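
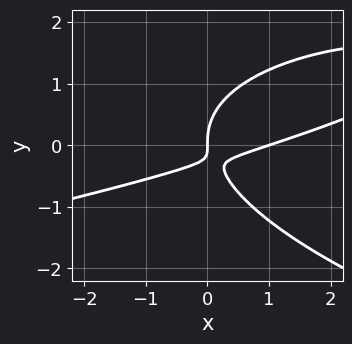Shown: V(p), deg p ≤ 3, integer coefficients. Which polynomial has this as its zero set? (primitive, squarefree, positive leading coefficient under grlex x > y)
2*y^3 + x^2 - 3*x*y - x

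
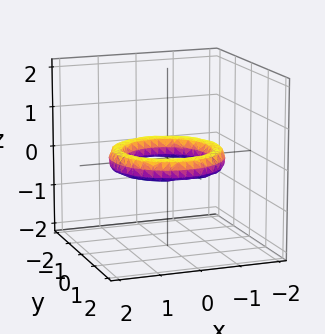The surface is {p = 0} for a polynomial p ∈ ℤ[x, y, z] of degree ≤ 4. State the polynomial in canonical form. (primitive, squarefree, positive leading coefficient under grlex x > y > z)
x^4 + 2*x^2*y^2 + y^4 - 3*x^2 - 3*y^2 + 3*z^2 + 2

(a) deg p = 4. A generic line meets the surface in up to 4 points.
(b) Symmetries: every cross-section ⟂ z is a circle, so x, y appear only via x² + y².
(c) Observable constraints: among the integer gridlines, it crosses the y-axis at y ∈ {-1, 1}; the x-axis gridline crossings are at x ∈ {-1, 1}.
(d) The integer polynomial consistent with all of this is the stated p.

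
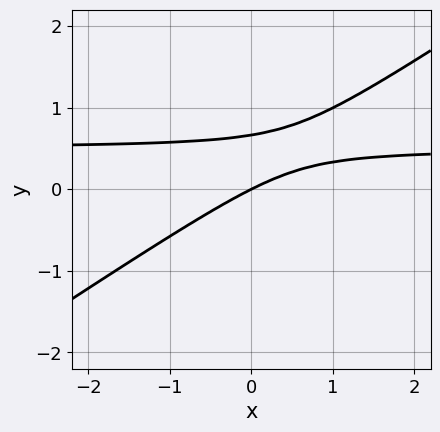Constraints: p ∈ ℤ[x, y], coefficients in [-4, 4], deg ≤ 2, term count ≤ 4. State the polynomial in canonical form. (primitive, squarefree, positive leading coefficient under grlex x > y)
2*x*y - 3*y^2 - x + 2*y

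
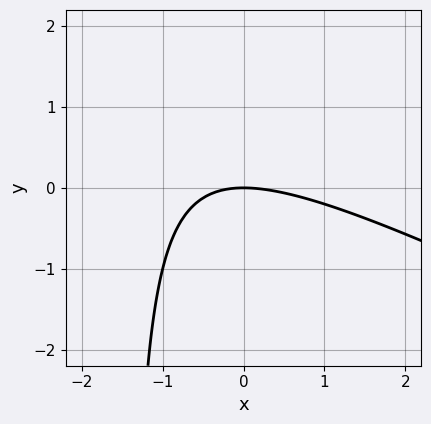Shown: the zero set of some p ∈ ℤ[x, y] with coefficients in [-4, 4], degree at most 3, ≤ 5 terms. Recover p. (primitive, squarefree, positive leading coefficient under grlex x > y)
(a) deg p = 2. No degree-1 curve has this shape.
(b) Observable constraints: it crosses the y-axis at the gridline y = 0; one x-axis crossing is at x = 0.
(c) Assembling these constraints gives the stated polynomial.

x^2 + 2*x*y + 3*y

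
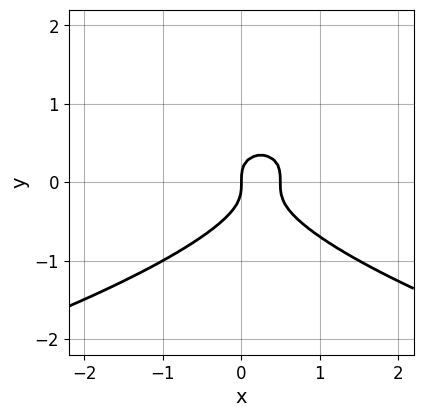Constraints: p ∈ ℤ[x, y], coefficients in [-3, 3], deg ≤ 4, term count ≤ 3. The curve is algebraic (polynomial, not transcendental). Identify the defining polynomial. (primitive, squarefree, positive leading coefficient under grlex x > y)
3*y^3 + 2*x^2 - x

First, deg p = 3. A generic line meets the curve in up to 3 points.
Next, from the axis intercepts and sections: it meets the x-axis at x = 0 (among the integer gridlines); one y-axis crossing is at y = 0.
Finally, fitting integer coefficients to these (and the overall shape) gives p.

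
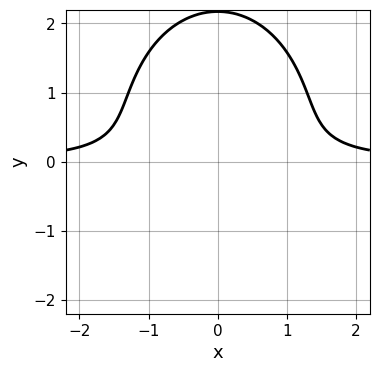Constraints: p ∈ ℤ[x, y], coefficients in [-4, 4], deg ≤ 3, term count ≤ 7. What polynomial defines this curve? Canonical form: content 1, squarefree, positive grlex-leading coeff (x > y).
The degree is 3 — the shape is more complex than any degree-2 curve.
Symmetries: it's symmetric under x → −x, forcing even powers of x.
From the visible intercepts: it misses every integer gridline on the x-axis; it misses every integer gridline on the y-axis.
Assembling these constraints gives the stated polynomial.

3*x^2*y + 2*y^3 - 3*y^2 - 2*y - 2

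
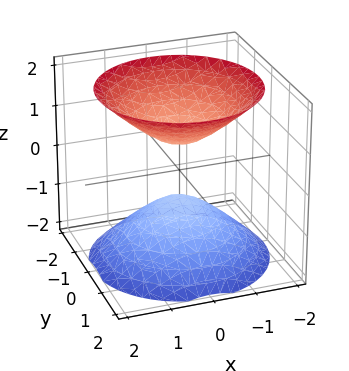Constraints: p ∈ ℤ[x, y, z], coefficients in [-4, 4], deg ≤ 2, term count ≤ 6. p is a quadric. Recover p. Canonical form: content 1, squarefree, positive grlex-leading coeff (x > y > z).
2*x^2 + 2*y^2 - 2*z^2 + 1

The picture has 2 separate pieces. They look like related sheets of one shape, so recover p as a whole.
Degree: two sheets facing apart; a quadric, so deg p = 2.
Symmetries: the surface is invariant under rotation about z: p = q(x² + y², z); it's symmetric under z → −z, forcing even powers of z.
Observable constraints: no x-intercept at any integer in the box; it misses every integer gridline on the y-axis.
These observations pin down the coefficients.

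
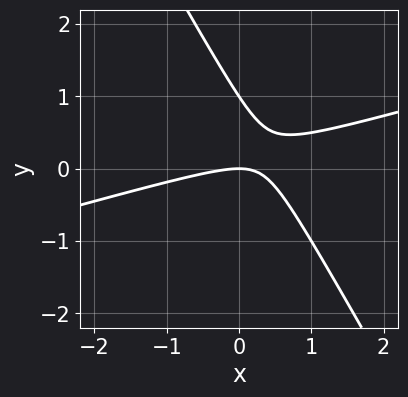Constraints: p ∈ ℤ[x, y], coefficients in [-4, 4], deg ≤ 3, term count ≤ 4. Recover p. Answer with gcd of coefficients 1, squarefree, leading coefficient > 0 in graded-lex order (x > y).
x^2 - 3*x*y - 2*y^2 + 2*y

(a) deg p = 2. A generic line meets the curve in up to 2 points.
(b) Against the integer gridlines: among the integer gridlines, it crosses the y-axis at y ∈ {0, 1}; one x-axis crossing is at x = 0.
(c) The integer polynomial consistent with all of this is the stated p.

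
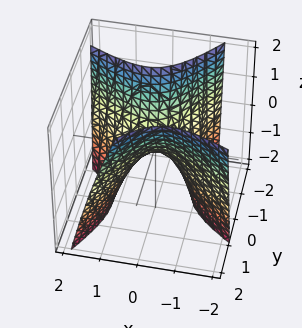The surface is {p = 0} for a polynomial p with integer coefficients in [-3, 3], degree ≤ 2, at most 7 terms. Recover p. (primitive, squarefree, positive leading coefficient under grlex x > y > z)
3*x^2 + 3*x*y - 3*y^2 + y*z + 2*z

(a) The degree is 2 — no degree-1 surface has this shape.
(b) Observable constraints: one z-axis crossing is at z = 0; it meets the x-axis at x = 0 (among the integer gridlines).
(c) Fitting integer coefficients to these (and the overall shape) gives p.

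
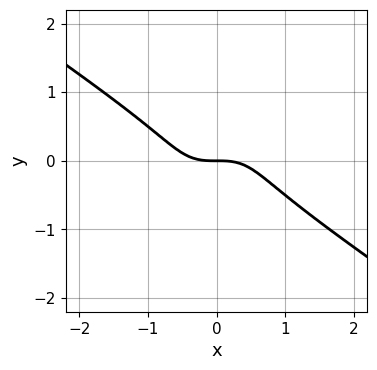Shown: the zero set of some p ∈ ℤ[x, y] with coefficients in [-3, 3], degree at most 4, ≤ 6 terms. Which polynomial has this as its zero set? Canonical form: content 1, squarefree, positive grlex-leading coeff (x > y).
Degree: the shape is more complex than any degree-2 curve, so deg p = 3.
From the axis intercepts and sections: it meets the x-axis at x = 0 (among the integer gridlines); it meets the y-axis at y = 0 (among the integer gridlines).
Putting this together gives p.

2*x^3 - 3*x*y^2 + 2*y^3 + 2*y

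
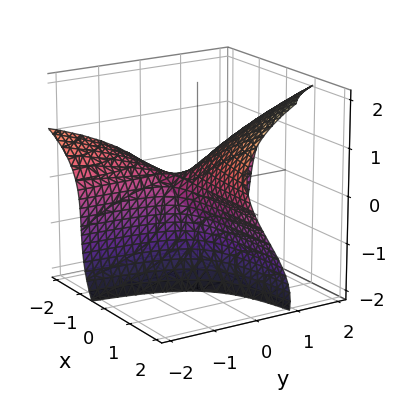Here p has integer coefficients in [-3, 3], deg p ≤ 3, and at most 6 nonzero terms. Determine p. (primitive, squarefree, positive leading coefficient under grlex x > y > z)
First, degree: the shape is more complex than any degree-2 surface, so deg p = 3.
Then, observable constraints: it meets the y-axis at y = 0 (among the integer gridlines); the z-axis gridline crossings are at z ∈ {-2, 0}; the visible x-axis segment lies entirely on the surface.
Finally, putting this together gives p.

z^3 - 3*x*y - 2*x*z + 2*z^2 - 3*y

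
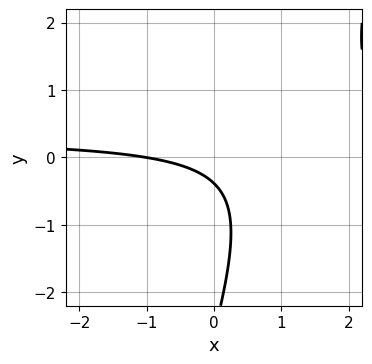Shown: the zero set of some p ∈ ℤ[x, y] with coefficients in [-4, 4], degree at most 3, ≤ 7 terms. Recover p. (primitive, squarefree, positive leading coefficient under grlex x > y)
3*x*y - y^2 - x - 3*y - 1

deg p = 2. The shape is more complex than any degree-1 curve.
Checking where it meets the axes: one x-axis crossing is at x = -1.
Assembling these constraints gives the stated polynomial.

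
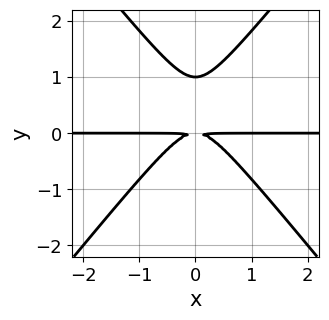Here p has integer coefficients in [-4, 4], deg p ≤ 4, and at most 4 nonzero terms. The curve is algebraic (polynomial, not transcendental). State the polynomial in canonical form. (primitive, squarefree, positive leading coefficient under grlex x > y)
3*x^2*y - 2*y^3 + 2*y^2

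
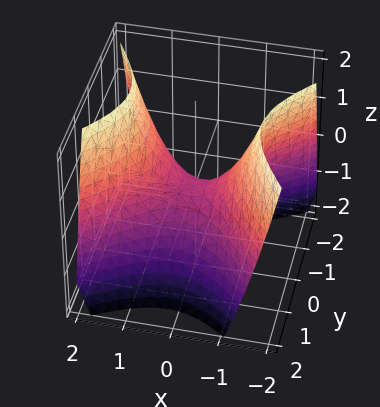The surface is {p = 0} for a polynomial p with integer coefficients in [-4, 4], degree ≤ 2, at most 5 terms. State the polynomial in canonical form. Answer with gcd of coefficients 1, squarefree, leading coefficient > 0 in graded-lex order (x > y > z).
3*x^2 - x*y - 3*y^2 - 3*z

First, the degree is 2 — a generic line meets the surface in up to 2 points.
Then, against the integer gridlines: one z-axis crossing is at z = 0; it crosses the y-axis at the gridline y = 0.
Finally, assembling these constraints gives the stated polynomial.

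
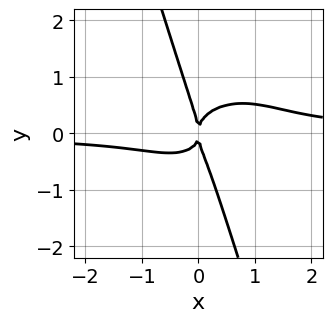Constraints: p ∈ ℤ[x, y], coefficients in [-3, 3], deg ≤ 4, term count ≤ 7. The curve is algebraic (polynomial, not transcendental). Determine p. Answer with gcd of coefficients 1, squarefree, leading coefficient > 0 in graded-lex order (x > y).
First, deg p = 4. No degree-3 curve has this shape.
Then, checking where it meets the axes: it crosses the y-axis at the gridline y = 0; it meets the x-axis at x = 0 (among the integer gridlines).
Finally, these observations pin down the coefficients.

2*x^3*y + 3*x*y^3 + y^4 - x^2*y - x^2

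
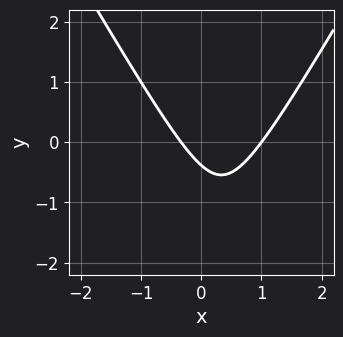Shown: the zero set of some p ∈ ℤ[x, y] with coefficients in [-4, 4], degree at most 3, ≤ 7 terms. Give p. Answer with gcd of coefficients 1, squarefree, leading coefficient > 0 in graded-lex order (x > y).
3*x^2 - y^2 - 2*x - 3*y - 1

First, degree: no degree-1 curve has this shape, so deg p = 2.
Next, observable constraints: it meets the x-axis at x = 1 (among the integer gridlines).
Finally, solving for integer coefficients yields p as stated.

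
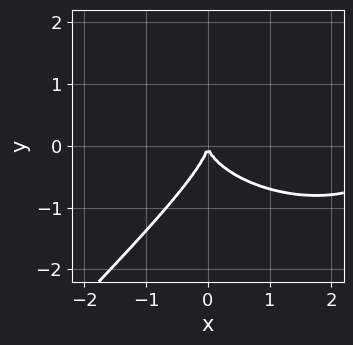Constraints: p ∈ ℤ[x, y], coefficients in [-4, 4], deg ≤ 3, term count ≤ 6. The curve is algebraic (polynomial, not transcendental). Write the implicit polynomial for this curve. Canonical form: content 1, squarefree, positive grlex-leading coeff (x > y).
The degree is 3 — no degree-2 curve has this shape.
Reading off the gridlines: it meets the x-axis at x = 0 (among the integer gridlines); it crosses the y-axis at the gridline y = 0.
Assembling these constraints gives the stated polynomial.

x^3 + 2*x*y^2 - 3*y^3 - 3*x^2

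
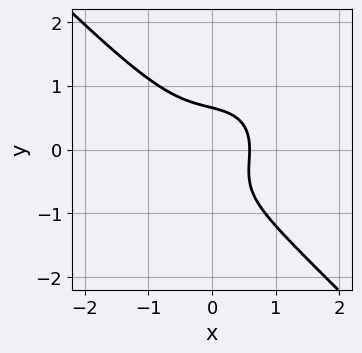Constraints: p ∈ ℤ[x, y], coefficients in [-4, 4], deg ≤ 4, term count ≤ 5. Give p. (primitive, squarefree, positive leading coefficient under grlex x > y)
2*x^3 + 2*y^3 + y^2 + x - 1

First, the degree is 3 — the shape is more complex than any degree-2 curve.
Finally, matching integer coefficients to the picture gives p.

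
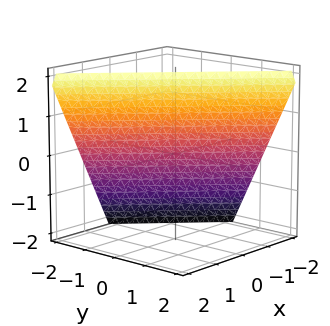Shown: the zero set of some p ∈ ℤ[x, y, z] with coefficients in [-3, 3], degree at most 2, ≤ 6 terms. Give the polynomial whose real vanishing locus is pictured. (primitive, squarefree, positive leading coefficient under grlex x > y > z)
2*x + 2*y - z + 2

(a) Degree: every cross-section is a straight line — this is a plane, so deg p = 1.
(b) From the visible intercepts: it meets the x-axis at x = -1 (among the integer gridlines); it meets the y-axis at y = -1 (among the integer gridlines); it crosses the z-axis at the gridline z = 2.
(c) Fitting integer coefficients to these (and the overall shape) gives p.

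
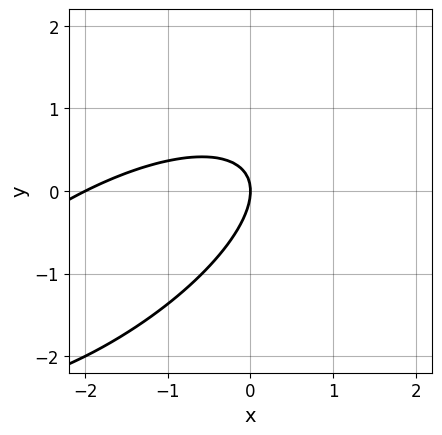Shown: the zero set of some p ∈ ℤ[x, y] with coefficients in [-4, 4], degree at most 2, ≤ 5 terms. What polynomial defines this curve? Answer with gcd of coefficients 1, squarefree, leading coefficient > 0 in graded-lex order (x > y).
Degree: the shape is more complex than any degree-1 curve, so deg p = 2.
Reading off the gridlines: it crosses the y-axis at the gridline y = 0; among the integer gridlines, it crosses the x-axis at x ∈ {-2, 0}.
The integer polynomial consistent with all of this is the stated p.

x^2 - 2*x*y + 2*y^2 + 2*x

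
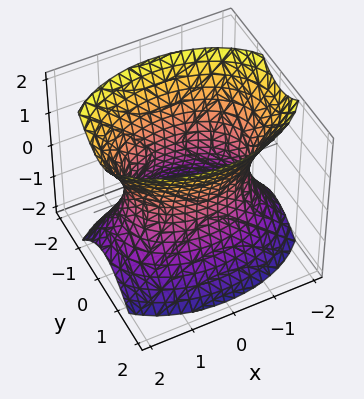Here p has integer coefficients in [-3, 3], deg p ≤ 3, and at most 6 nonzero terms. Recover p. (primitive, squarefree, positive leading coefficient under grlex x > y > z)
x^2 + 2*y^2 - z^2 - 2

(a) Degree: an hourglass — one-sheet hyperboloid; a quadric, so deg p = 2.
(b) Symmetries: it's symmetric under y → −y, forcing even powers of y; the x ↦ −x reflection is a symmetry, so x appears only in even powers; the z ↦ −z reflection is a symmetry, so z appears only in even powers.
(c) Against the integer gridlines: the y-axis gridline crossings are at y ∈ {-1, 1}; the surface avoids every integer z-axis point in the box.
(d) Assembling these constraints gives the stated polynomial.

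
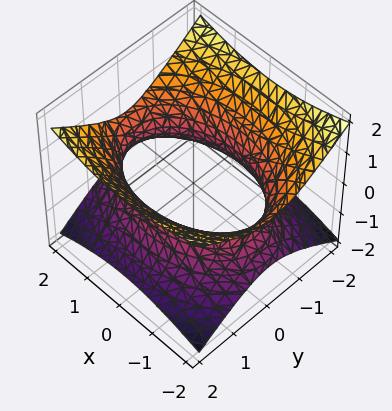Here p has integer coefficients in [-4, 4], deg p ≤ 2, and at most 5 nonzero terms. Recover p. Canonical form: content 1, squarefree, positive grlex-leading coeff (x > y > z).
deg p = 2. An hourglass — one-sheet hyperboloid; a quadric.
Symmetries: mirror symmetry x ↦ −x ⇒ only even powers of x; the y ↦ −y reflection is a symmetry, so y appears only in even powers; the z ↦ −z reflection is a symmetry, so z appears only in even powers.
Observable constraints: no z-intercept at any integer in the box.
Together with the visible shape, these determine p as stated.

x^2 + 2*y^2 - 3*z^2 - 3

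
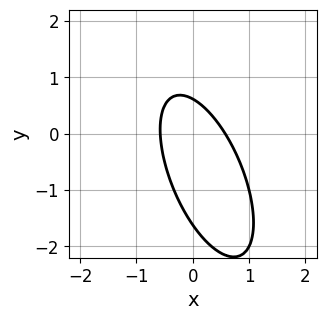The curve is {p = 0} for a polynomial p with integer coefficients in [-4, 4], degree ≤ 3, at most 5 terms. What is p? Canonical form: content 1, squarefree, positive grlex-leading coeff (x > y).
deg p = 2. The shape is more complex than any degree-1 curve.
The integer polynomial consistent with all of this is the stated p.

3*x^2 + 2*x*y + y^2 + y - 1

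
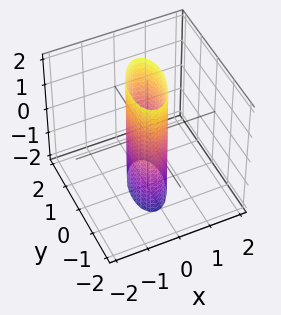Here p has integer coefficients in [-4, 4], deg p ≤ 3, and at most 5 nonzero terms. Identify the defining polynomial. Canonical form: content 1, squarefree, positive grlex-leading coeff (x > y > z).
First, degree: the shape is more complex than any degree-1 surface, so deg p = 2.
Next, from the visible intercepts: it misses every integer gridline on the z-axis; the y-axis gridline crossings are at y ∈ {-1, 1}.
Finally, putting this together gives p.

3*x^2 - x*y + y^2 - 1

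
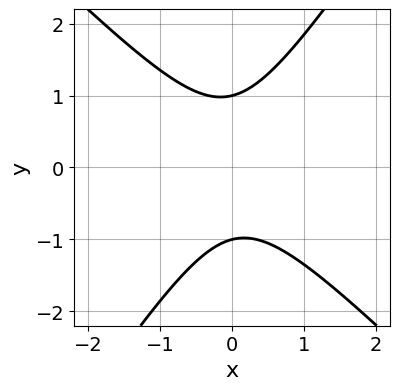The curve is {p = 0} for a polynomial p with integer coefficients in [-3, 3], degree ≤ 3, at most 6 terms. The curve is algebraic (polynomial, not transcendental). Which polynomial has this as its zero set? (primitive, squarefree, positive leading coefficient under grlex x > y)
3*x^2 + x*y - 2*y^2 + 2

deg p = 2. No degree-1 curve has this shape.
From the visible intercepts: the y-axis gridline crossings are at y ∈ {-1, 1}; no x-intercept at any integer in the box.
Solving for integer coefficients yields p as stated.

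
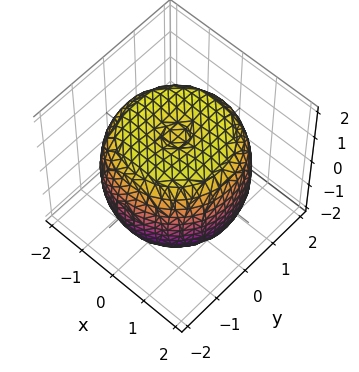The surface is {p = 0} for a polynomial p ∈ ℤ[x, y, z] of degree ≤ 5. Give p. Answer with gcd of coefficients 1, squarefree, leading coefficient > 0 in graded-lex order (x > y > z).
1. The degree is 4 — the shape is more complex than any degree-3 surface.
2. Symmetries: the surface is invariant under rotation about z: p = q(x² + y², z).
3. Observable constraints: a circular section at z = -1 has radius between 1 and 2.
4. Together with the visible shape, these determine p as stated.

x^4 + 2*x^2*y^2 + y^4 - 2*x^2 - 2*y^2 + 2*z^2 - 3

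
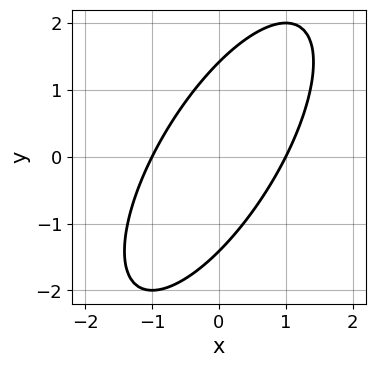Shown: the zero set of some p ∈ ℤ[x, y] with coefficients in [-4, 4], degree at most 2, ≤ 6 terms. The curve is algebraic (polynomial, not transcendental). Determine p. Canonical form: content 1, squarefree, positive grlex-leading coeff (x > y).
1. The degree is 2 — the shape is more complex than any degree-1 curve.
2. Observable constraints: among the integer gridlines, it crosses the x-axis at x ∈ {-1, 1}.
3. Together with the visible shape, these determine p as stated.

2*x^2 - 2*x*y + y^2 - 2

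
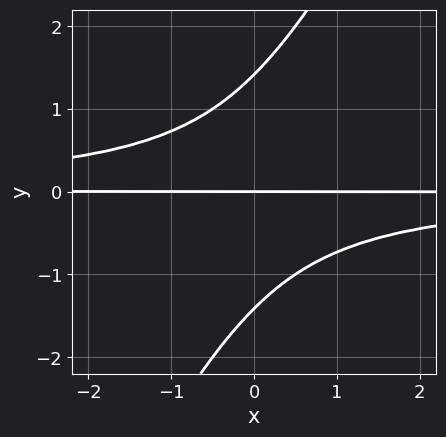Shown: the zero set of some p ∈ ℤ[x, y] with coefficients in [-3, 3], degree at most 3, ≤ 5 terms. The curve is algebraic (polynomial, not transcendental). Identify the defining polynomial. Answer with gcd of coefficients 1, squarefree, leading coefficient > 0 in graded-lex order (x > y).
2*x*y^2 - y^3 + 2*y

(a) deg p = 3.
(b) Reading off the gridlines: the visible x-axis segment lies entirely on the curve; it crosses the y-axis at the gridline y = 0.
(c) Together with the visible shape, these determine p as stated.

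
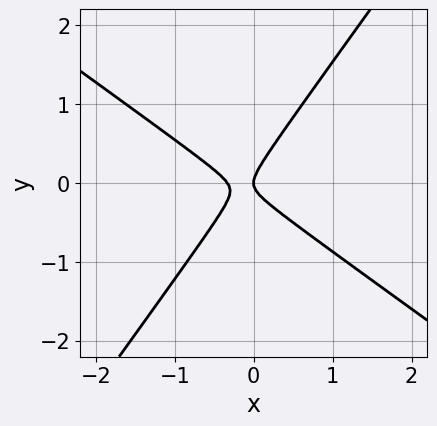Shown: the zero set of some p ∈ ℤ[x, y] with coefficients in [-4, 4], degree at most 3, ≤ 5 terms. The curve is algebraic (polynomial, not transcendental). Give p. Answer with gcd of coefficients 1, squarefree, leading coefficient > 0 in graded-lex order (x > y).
The degree is 2 — the shape is more complex than any degree-1 curve.
Observable constraints: it meets the y-axis at y = 0 (among the integer gridlines); one x-axis crossing is at x = 0.
These observations pin down the coefficients.

3*x^2 + 2*x*y - 3*y^2 + x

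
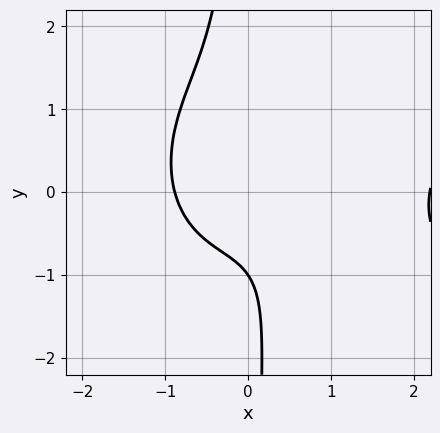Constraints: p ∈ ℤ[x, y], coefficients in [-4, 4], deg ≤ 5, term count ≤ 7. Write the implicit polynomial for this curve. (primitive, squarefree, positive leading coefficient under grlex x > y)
x^4 - 2*x^3 - 3*x*y^2 - 2*y - 2

The degree is 4 — no degree-3 curve has this shape.
Observable constraints: it crosses the y-axis at the gridline y = -1.
Fitting integer coefficients to these (and the overall shape) gives p.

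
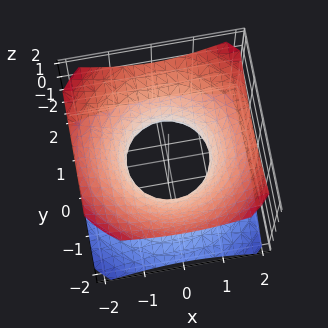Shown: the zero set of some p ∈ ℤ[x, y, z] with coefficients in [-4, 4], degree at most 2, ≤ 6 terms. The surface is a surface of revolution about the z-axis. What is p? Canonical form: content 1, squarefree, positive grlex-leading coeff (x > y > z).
First, deg p = 2. A generic line meets the surface in up to 2 points.
Then, symmetries: the surface is invariant under rotation about z: p = q(x² + y², z).
Then, from the axis intercepts and sections: a circular section at z = 0 has radius exactly 1; it misses every integer gridline on the z-axis; among the integer gridlines, it crosses the y-axis at y ∈ {-1, 1}.
Finally, assembling these constraints gives the stated polynomial. Check: (1, 0, 0) on the x-axis lies on the surface, and p(1, 0, 0) = 0. ✓

2*x^2 + 2*y^2 - 3*z^2 - 2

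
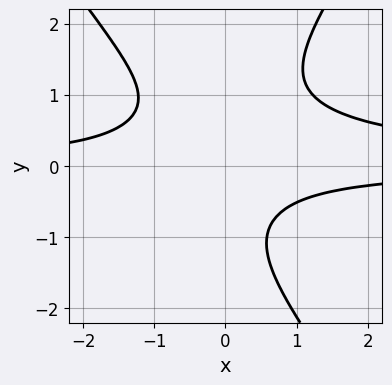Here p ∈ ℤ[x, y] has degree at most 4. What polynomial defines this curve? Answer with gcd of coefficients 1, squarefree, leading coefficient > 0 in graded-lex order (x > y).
1. Degree: a generic line meets the curve in up to 4 points, so deg p = 4.
2. Against the integer gridlines: the curve avoids every integer x-axis point in the box; no y-intercept at any integer in the box.
3. Together with the visible shape, these determine p as stated.

2*x^2*y^2 - y^4 + 2*x*y^2 - 2*x*y - 2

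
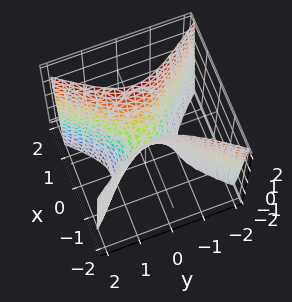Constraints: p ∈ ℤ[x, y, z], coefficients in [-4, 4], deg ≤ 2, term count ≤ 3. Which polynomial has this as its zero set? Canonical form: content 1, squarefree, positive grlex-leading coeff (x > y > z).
(a) Degree: a hyperbolic paraboloid; a quadric, so deg p = 2.
(b) Symmetries: the x ↦ −x reflection is a symmetry, so x appears only in even powers; the y ↦ −y reflection is a symmetry, so y appears only in even powers.
(c) Checking where it meets the axes: it crosses the y-axis at the gridline y = 0; one z-axis crossing is at z = 0; it meets the x-axis at x = 0 (among the integer gridlines).
(d) Solving for integer coefficients yields p as stated.

3*x^2 - 2*y^2 - z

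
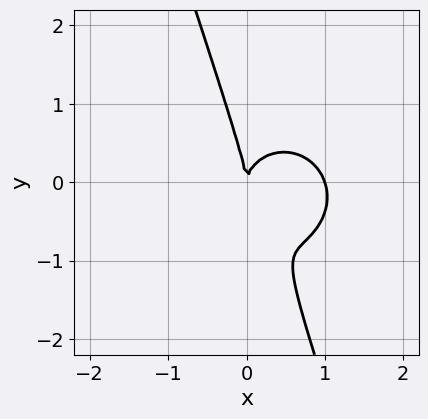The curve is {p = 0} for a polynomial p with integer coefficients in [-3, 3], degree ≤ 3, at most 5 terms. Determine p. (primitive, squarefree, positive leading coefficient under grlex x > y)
3*x^3 + x^2*y + 3*x*y^2 + y^3 - 3*x^2

First, degree: the shape is more complex than any degree-2 curve, so deg p = 3.
Then, from the axis intercepts and sections: among the integer gridlines, it crosses the x-axis at x ∈ {0, 1}; it crosses the y-axis at the gridline y = 0.
Finally, solving for integer coefficients yields p as stated.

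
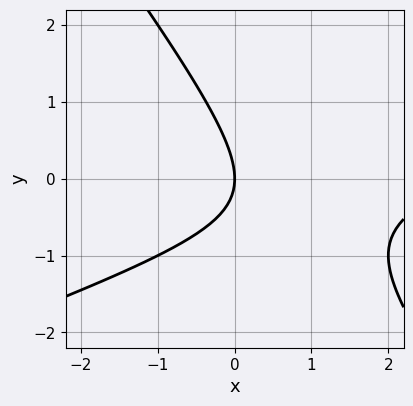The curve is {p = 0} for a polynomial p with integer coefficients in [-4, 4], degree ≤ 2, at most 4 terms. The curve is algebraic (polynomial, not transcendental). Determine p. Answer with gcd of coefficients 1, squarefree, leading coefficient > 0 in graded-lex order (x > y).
deg p = 2. No degree-1 curve has this shape.
Observable constraints: one x-axis crossing is at x = 0; it meets the y-axis at y = 0 (among the integer gridlines).
Together with the visible shape, these determine p as stated.

x^2 - 2*x*y - 2*y^2 - 3*x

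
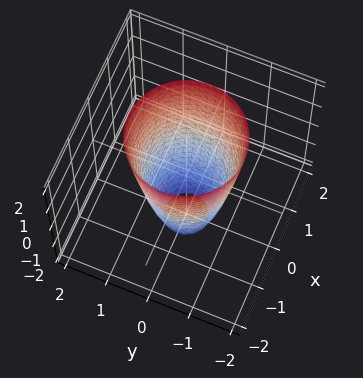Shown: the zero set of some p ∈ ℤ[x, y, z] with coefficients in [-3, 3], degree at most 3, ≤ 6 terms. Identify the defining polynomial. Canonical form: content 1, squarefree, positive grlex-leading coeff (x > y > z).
(a) Degree: no degree-1 surface has this shape, so deg p = 2.
(b) Symmetry: every cross-section ⟂ z is a circle, so x, y appear only via x² + y².
(c) Against the integer gridlines: the y-axis gridline crossings are at y ∈ {-1, 1}; it misses every integer gridline on the z-axis; a circular section at z = 1 has radius between 1 and 2; among the integer gridlines, it crosses the x-axis at x ∈ {-1, 1}.
(d) Putting this together gives p.

3*x^2 + 3*y^2 - z - 3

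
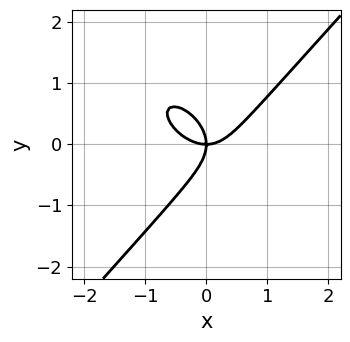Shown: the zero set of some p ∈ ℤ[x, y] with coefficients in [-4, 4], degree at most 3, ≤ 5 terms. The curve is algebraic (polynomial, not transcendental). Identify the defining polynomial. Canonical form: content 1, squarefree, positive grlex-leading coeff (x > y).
3*x^3 + x^2*y - 3*y^3 - 3*x*y

First, the degree is 3 — no degree-2 curve has this shape.
Then, observable constraints: it meets the x-axis at x = 0 (among the integer gridlines); it crosses the y-axis at the gridline y = 0.
Finally, fitting integer coefficients to these (and the overall shape) gives p.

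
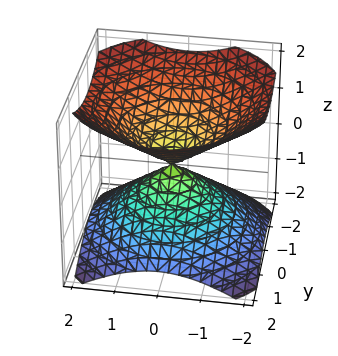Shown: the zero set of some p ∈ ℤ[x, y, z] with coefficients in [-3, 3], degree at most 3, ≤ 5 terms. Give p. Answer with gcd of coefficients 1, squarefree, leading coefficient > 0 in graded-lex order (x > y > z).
2*x^2 + 2*y^2 - 3*z^2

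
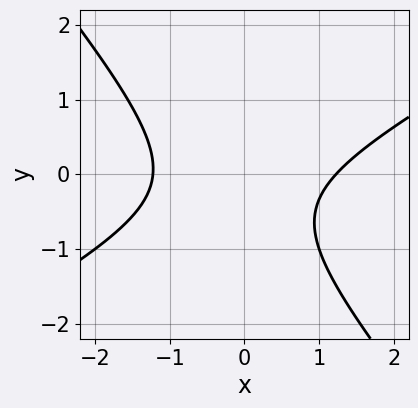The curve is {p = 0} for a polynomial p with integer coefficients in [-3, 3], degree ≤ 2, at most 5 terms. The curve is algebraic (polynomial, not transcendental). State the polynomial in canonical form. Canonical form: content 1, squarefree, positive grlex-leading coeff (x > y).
2*x^2 - 2*x*y - 3*y^2 - 2*y - 3

1. The degree is 2 — the shape is more complex than any degree-1 curve.
2. From the visible intercepts: no y-intercept at any integer in the box.
3. Putting this together gives p.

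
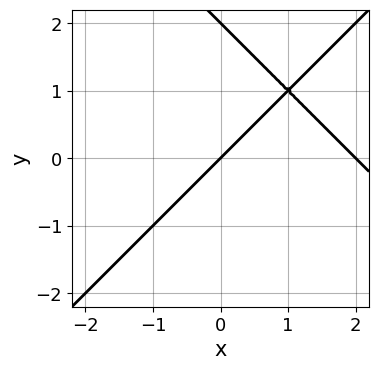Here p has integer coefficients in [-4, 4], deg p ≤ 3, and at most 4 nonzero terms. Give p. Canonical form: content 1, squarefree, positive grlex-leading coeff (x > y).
Degree: no degree-1 curve has this shape, so deg p = 2.
Observable constraints: the y-axis gridline crossings are at y ∈ {0, 2}; among the integer gridlines, it crosses the x-axis at x ∈ {0, 2}.
Putting this together gives p.

x^2 - y^2 - 2*x + 2*y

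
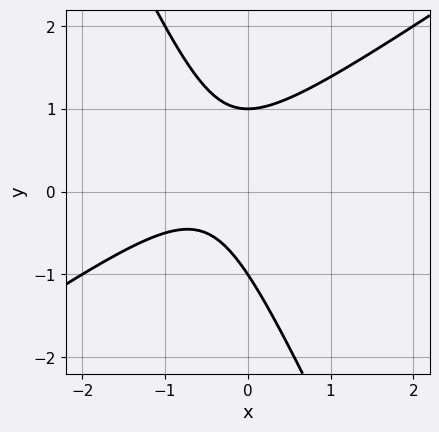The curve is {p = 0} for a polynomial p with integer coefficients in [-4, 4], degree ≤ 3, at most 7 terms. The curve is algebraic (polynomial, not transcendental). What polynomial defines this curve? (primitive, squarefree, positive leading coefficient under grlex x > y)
(a) Degree: no degree-1 curve has this shape, so deg p = 2.
(b) Observable constraints: among the integer gridlines, it crosses the y-axis at y ∈ {-1, 1}; it misses every integer gridline on the x-axis.
(c) Matching integer coefficients to the picture gives p.

3*x^2 - 3*x*y - 2*y^2 + 3*x + 2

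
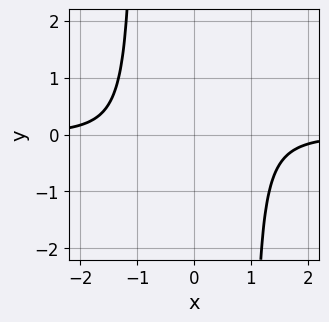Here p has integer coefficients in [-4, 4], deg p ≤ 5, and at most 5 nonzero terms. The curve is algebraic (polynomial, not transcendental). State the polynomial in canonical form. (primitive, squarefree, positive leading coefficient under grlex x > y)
(a) Degree: the shape is more complex than any degree-3 curve, so deg p = 4.
(b) Against the integer gridlines: it misses every integer gridline on the y-axis; no x-intercept at any integer in the box.
(c) These observations pin down the coefficients.

x^3*y - x*y + 1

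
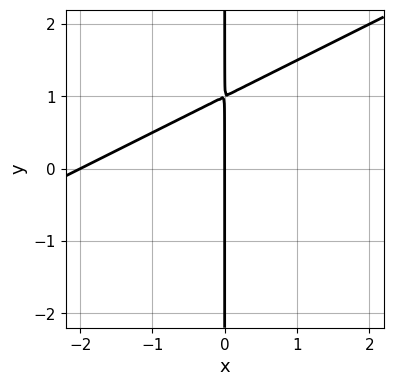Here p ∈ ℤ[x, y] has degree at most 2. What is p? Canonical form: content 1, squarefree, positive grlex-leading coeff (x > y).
x^2 - 2*x*y + 2*x

(a) The degree is 2 — a generic line meets the curve in up to 2 points.
(b) Reading off the gridlines: the x-axis gridline crossings are at x ∈ {-2, 0}; every point of the y-axis in the box is on the curve.
(c) These observations pin down the coefficients.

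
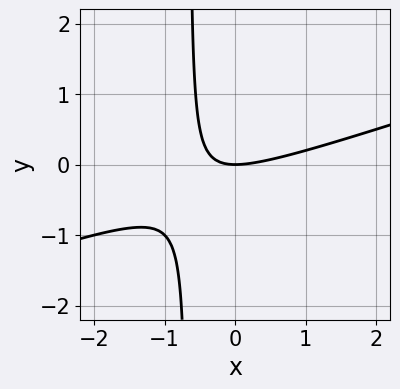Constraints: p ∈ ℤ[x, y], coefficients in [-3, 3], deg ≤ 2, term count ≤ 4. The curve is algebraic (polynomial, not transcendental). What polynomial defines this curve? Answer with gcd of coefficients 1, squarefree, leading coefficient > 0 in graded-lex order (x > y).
x^2 - 3*x*y - 2*y

First, the degree is 2 — the shape is more complex than any degree-1 curve.
Next, checking where it meets the axes: one y-axis crossing is at y = 0; it meets the x-axis at x = 0 (among the integer gridlines).
Finally, these observations pin down the coefficients.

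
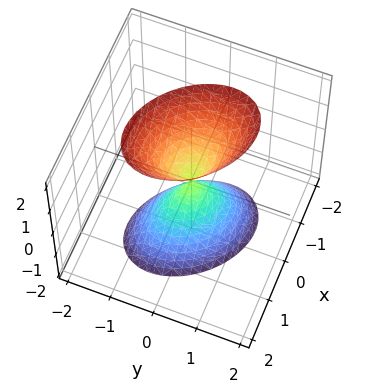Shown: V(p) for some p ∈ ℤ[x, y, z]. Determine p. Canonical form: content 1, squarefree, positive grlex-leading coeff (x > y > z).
3*x^2 + 2*x*y + 3*y^2 - z^2

(a) The picture has 2 separate pieces.
(b) deg p = 2.
(c) Checking where it meets the axes: one x-axis crossing is at x = 0; it crosses the z-axis at the gridline z = 0; it meets the y-axis at y = 0 (among the integer gridlines).
(d) The integer polynomial consistent with all of this is the stated p.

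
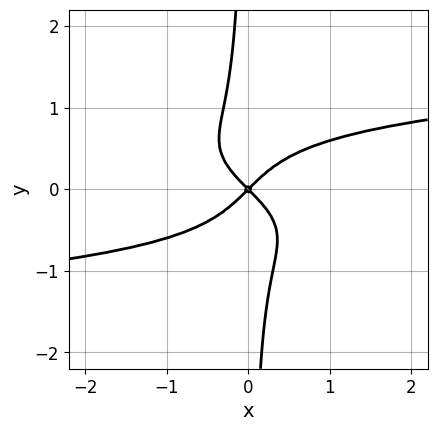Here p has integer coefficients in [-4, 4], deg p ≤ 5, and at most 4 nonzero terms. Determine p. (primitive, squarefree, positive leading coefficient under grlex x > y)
(a) deg p = 4.
(b) From the visible intercepts: one y-axis crossing is at y = 0; it crosses the x-axis at the gridline x = 0.
(c) Fitting integer coefficients to these (and the overall shape) gives p.

3*x*y^3 - x^2 + y^2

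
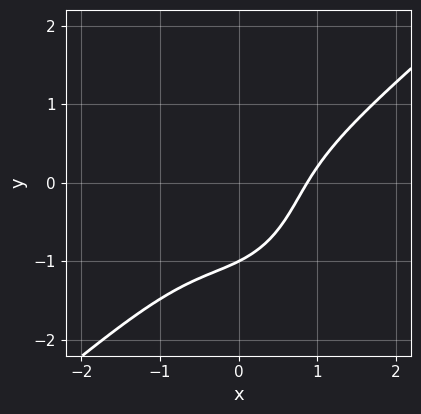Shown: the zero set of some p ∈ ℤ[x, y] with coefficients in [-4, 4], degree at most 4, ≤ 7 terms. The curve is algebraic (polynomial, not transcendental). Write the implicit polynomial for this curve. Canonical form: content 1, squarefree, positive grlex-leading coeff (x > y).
3*x^3 - 2*x^2*y - 2*y^3 - 3*x*y - 2

(a) Degree: no degree-2 curve has this shape, so deg p = 3.
(b) Against the integer gridlines: one y-axis crossing is at y = -1.
(c) Putting this together gives p.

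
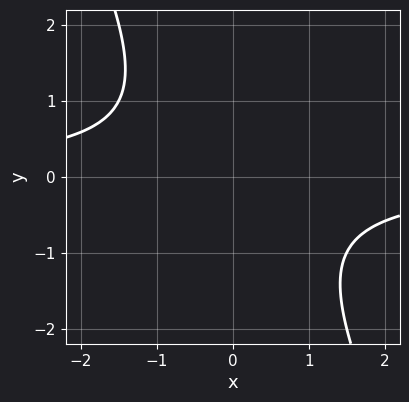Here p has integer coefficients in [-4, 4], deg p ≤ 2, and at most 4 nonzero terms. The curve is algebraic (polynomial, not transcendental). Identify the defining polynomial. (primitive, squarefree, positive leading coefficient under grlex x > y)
2*x*y + y^2 + 2

(a) deg p = 2. The shape is more complex than any degree-1 curve.
(b) Checking where it meets the axes: it misses every integer gridline on the y-axis; it misses every integer gridline on the x-axis.
(c) Assembling these constraints gives the stated polynomial.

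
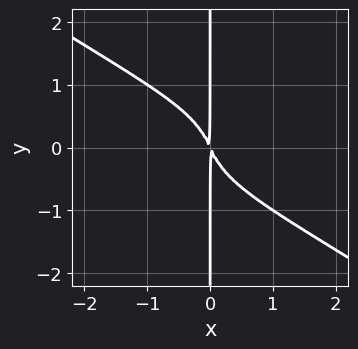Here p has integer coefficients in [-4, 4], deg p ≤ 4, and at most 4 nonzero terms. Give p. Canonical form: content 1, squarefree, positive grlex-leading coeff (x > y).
First, degree: the shape is more complex than any degree-3 curve, so deg p = 4.
Next, reading off the gridlines: the visible y-axis segment lies entirely on the curve.
Finally, the integer polynomial consistent with all of this is the stated p.

2*x^2*y^2 + 3*x*y^3 + 2*x^2 + x*y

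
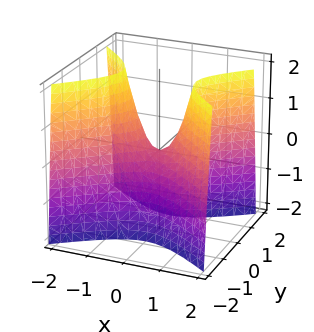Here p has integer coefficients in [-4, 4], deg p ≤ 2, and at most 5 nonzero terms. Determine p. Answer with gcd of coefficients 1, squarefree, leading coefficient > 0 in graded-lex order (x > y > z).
First, degree: a saddle surface; a quadric, so deg p = 2.
Next, symmetries: it's symmetric under x → −x, forcing even powers of x; it's symmetric under y → −y, forcing even powers of y.
Then, checking where it meets the axes: it crosses the z-axis at the gridline z = 0; it meets the y-axis at y = 0 (among the integer gridlines).
Finally, fitting integer coefficients to these (and the overall shape) gives p.

2*x^2 - 3*y^2 - z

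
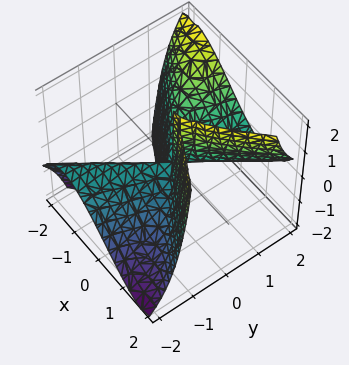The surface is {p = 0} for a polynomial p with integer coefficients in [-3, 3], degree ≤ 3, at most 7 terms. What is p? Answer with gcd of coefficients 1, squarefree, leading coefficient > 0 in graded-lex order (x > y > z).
2*x^3 + x^2*y - 3*x*y^2 + y^3 - 3*y^2*z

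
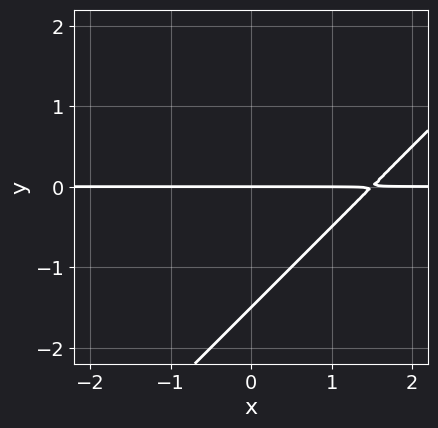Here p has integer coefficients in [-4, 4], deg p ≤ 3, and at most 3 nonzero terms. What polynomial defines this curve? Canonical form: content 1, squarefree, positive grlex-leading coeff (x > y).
2*x*y - 2*y^2 - 3*y

Degree: no degree-1 curve has this shape, so deg p = 2.
Against the integer gridlines: the visible x-axis segment lies entirely on the curve; one y-axis crossing is at y = 0.
These observations pin down the coefficients.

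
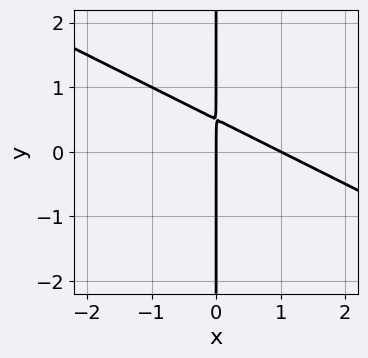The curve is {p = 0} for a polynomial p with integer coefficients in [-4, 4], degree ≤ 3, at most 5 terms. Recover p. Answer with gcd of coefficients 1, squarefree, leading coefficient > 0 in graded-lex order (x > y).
The degree is 2 — the shape is more complex than any degree-1 curve.
Observable constraints: among the integer gridlines, it crosses the x-axis at x ∈ {0, 1}; the visible y-axis segment lies entirely on the curve.
These observations pin down the coefficients.

x^2 + 2*x*y - x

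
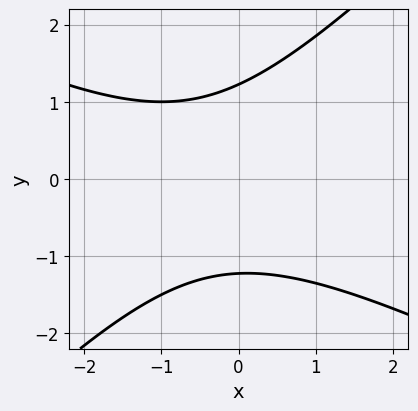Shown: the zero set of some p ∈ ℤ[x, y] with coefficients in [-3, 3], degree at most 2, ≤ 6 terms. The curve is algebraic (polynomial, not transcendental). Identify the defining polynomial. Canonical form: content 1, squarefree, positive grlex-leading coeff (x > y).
x^2 + x*y - 2*y^2 + x + 3

1. The degree is 2 — a generic line meets the curve in up to 2 points.
2. Checking where it meets the axes: it misses every integer gridline on the x-axis.
3. Matching integer coefficients to the picture gives p.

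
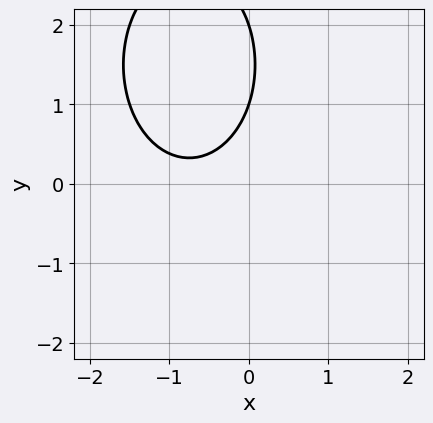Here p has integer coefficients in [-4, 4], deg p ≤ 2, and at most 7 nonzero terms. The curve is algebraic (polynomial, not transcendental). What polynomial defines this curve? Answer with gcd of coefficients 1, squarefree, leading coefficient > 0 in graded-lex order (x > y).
2*x^2 + y^2 + 3*x - 3*y + 2

(a) deg p = 2. No degree-1 curve has this shape.
(b) From the visible intercepts: it misses every integer gridline on the x-axis; among the integer gridlines, it crosses the y-axis at y ∈ {1, 2}.
(c) Fitting integer coefficients to these (and the overall shape) gives p.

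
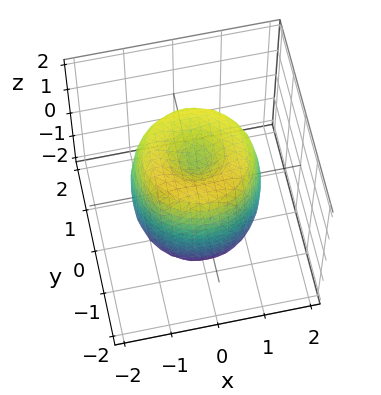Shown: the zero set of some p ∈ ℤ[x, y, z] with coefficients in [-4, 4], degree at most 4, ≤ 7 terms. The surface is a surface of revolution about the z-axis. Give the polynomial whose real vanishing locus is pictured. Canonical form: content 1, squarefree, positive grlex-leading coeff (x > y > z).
2*x^4 + 4*x^2*y^2 + 2*y^4 - 3*x^2 - 3*y^2 + z^2 - 1

deg p = 4.
Symmetries: rotational symmetry about the z-axis ⇒ p depends on x, y only through x² + y².
Against the integer gridlines: the z-axis gridline crossings are at z ∈ {-1, 1}; a circular section at z = 1 has radius between 1 and 2.
Together with the visible shape, these determine p as stated.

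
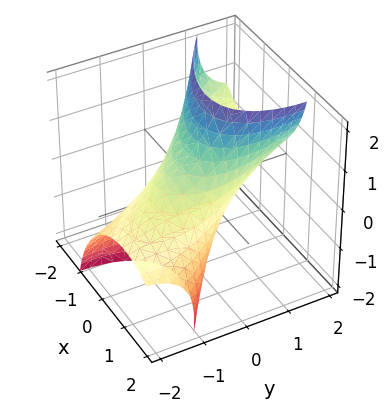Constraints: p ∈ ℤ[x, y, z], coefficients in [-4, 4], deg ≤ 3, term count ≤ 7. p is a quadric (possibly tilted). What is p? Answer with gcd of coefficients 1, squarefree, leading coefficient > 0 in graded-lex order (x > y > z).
2*x^2 + 2*x*y + y^2 - 3*y*z + z^2 - 2

(a) The degree is 2 — a generic line meets the surface in up to 2 points.
(b) Observable constraints: among the integer gridlines, it crosses the x-axis at x ∈ {-1, 1}.
(c) Matching integer coefficients to the picture gives p.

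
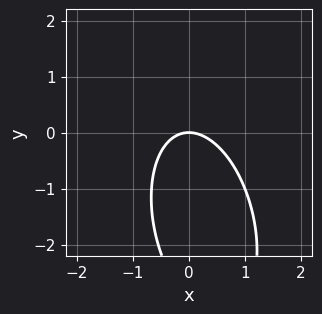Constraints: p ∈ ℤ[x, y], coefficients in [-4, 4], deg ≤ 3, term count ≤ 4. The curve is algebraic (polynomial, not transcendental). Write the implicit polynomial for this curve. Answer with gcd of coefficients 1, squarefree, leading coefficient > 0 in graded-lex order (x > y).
3*x^2 + x*y + y^2 + 3*y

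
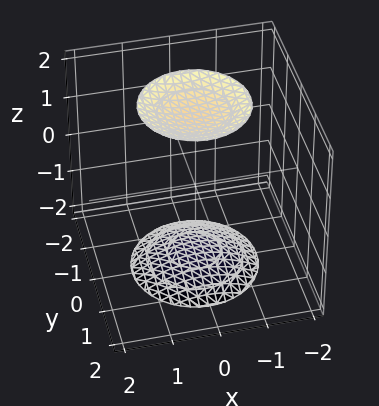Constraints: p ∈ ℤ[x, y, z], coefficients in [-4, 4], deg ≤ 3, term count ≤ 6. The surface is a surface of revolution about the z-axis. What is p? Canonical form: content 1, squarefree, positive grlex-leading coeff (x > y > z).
x^2 + y^2 - z^2 + 3

First, I count 2 distinct pieces.
Then, the degree is 2 — no degree-1 surface has this shape.
Then, symmetries: the z-axis is an axis of rotation, so x and y enter only as x² + y².
Then, reading off the gridlines: a circular section at z = 2 has radius exactly 1; it misses every integer gridline on the y-axis; no x-intercept at any integer in the box.
Finally, fitting integer coefficients to these (and the overall shape) gives p.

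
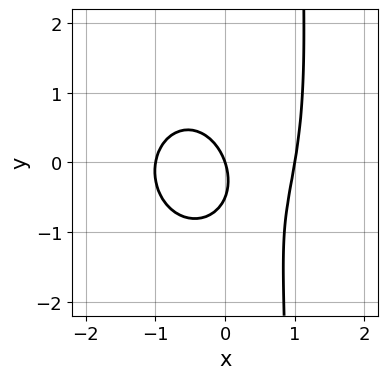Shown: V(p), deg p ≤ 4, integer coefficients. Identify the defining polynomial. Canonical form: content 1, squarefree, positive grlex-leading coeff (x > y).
Degree: no degree-2 curve has this shape, so deg p = 3.
Checking where it meets the axes: one y-axis crossing is at y = 0; the x-axis gridline crossings are at x ∈ {-1, 0, 1}.
Together with the visible shape, these determine p as stated.

3*x^3 + 2*x*y^2 - 2*y^2 - 3*x - y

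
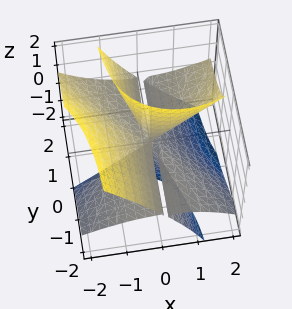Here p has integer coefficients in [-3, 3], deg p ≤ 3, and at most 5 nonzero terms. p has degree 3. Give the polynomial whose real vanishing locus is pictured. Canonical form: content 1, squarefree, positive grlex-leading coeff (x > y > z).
x^3 - 3*x*y*z - x*z^2 - 2*y*z^2

deg p = 3. A generic line meets the surface in up to 3 points.
Reading off the gridlines: every point of the z-axis in the box is on the surface; the visible y-axis segment lies entirely on the surface; it meets the x-axis at x = 0 (among the integer gridlines).
These observations pin down the coefficients.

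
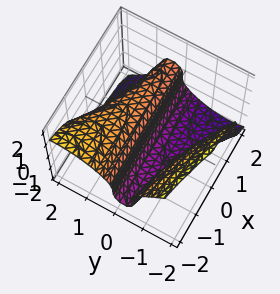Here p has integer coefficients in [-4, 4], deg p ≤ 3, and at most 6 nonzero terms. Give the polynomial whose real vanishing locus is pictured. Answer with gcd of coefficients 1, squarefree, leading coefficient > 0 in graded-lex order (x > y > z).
x*y^2 + y^3 + z^3 - 2*y

Degree: the shape is more complex than any degree-2 surface, so deg p = 3.
Reading off the gridlines: the visible x-axis segment lies entirely on the surface; one z-axis crossing is at z = 0; it meets the y-axis at y = 0 (among the integer gridlines).
Fitting integer coefficients to these (and the overall shape) gives p.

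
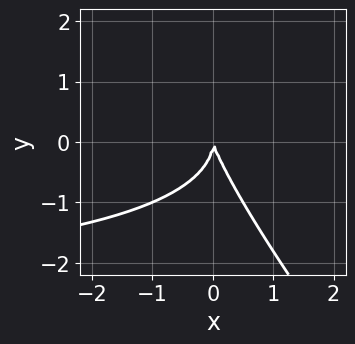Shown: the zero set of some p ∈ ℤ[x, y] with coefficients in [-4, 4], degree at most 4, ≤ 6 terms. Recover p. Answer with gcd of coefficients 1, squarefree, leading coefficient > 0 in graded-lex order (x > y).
x^2*y + 2*x*y^2 + y^3 + 3*x^2 + x*y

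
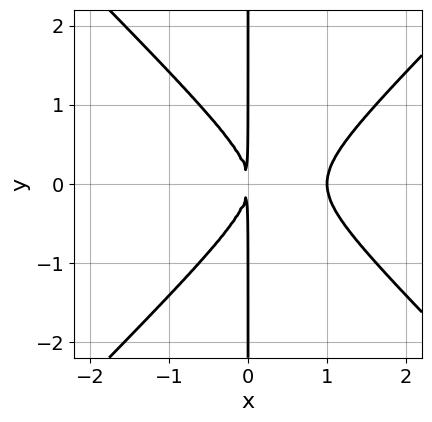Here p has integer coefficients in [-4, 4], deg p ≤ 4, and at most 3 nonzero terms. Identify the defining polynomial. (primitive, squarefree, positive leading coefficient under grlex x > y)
Degree: a generic line meets the curve in up to 3 points, so deg p = 3.
Symmetries: mirror symmetry y ↦ −y ⇒ only even powers of y.
Checking where it meets the axes: it crosses the x-axis at the gridline x = 1; every point of the y-axis in the box is on the curve.
Together with the visible shape, these determine p as stated.

x^3 - x*y^2 - x^2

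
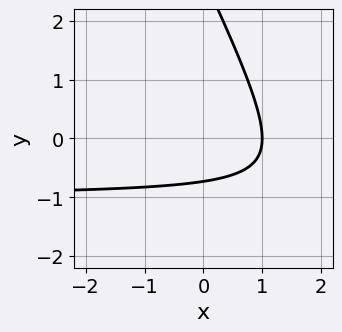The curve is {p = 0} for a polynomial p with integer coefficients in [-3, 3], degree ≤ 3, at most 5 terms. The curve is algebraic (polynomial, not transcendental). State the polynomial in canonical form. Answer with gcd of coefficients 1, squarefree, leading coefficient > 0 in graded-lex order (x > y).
2*x*y + y^2 + 2*x - 2*y - 2

First, deg p = 2. The shape is more complex than any degree-1 curve.
Next, from the visible intercepts: it meets the x-axis at x = 1 (among the integer gridlines).
Finally, the integer polynomial consistent with all of this is the stated p.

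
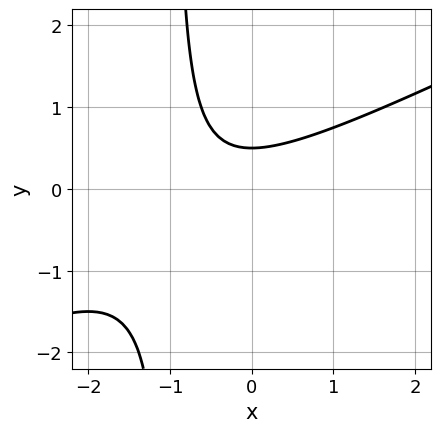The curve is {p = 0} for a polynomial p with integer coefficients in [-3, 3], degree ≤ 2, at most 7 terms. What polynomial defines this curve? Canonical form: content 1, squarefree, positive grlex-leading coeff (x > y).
(a) Degree: a generic line meets the curve in up to 2 points, so deg p = 2.
(b) From the visible intercepts: no x-intercept at any integer in the box.
(c) Putting this together gives p.

x^2 - 2*x*y + x - 2*y + 1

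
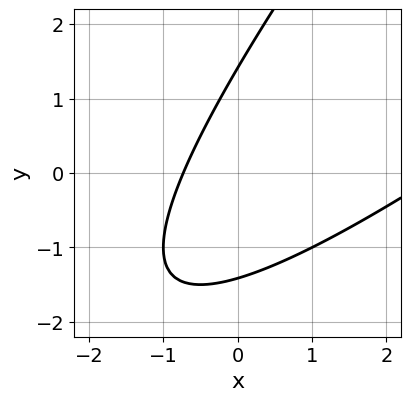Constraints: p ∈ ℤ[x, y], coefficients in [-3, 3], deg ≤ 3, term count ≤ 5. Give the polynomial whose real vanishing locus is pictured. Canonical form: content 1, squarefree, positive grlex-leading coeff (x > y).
x^2 - 2*x*y + y^2 - 2*x - 2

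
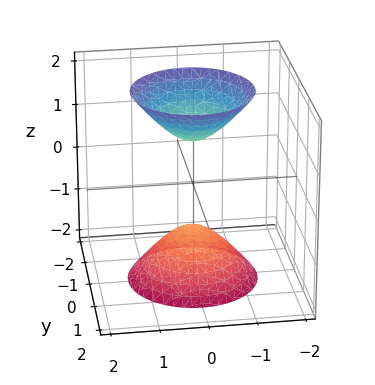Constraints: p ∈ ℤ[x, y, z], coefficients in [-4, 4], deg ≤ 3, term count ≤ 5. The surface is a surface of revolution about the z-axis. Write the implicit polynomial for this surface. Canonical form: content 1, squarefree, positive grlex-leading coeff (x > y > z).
First, the picture has 2 separate pieces. Treating them together as one polynomial.
Next, deg p = 2. The shape is more complex than any degree-1 surface.
Next, symmetries: rotational symmetry about the z-axis ⇒ p depends on x, y only through x² + y².
Next, checking where it meets the axes: it misses every integer gridline on the y-axis; among the integer gridlines, it crosses the z-axis at z ∈ {-1, 1}.
Finally, putting this together gives p.

2*x^2 + 2*y^2 - z^2 + 1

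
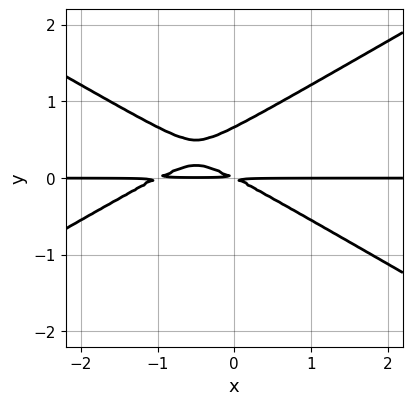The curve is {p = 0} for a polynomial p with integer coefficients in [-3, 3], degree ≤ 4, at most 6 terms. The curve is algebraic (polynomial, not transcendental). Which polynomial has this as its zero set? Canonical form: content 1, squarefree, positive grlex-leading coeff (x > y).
x^2*y - 3*y^3 + x*y + 2*y^2

(a) deg p = 3.
(b) From the axis intercepts and sections: the visible x-axis segment lies entirely on the curve.
(c) Fitting integer coefficients to these (and the overall shape) gives p.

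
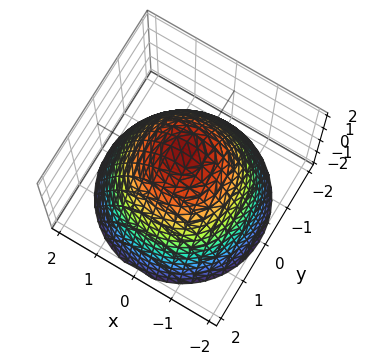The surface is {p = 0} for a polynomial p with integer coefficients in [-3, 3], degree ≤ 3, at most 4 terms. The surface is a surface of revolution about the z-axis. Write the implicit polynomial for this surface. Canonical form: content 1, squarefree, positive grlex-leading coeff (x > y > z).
First, deg p = 2. A generic line meets the surface in up to 2 points.
Then, symmetries: the z-axis is an axis of rotation, so x and y enter only as x² + y².
Then, reading off the gridlines: a circular section at z = 1 has radius exactly 1; it meets the z-axis at z = 2 (among the integer gridlines).
Finally, these observations pin down the coefficients.

x^2 + y^2 + z - 2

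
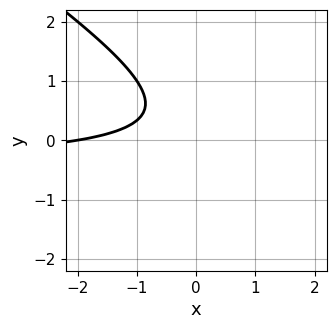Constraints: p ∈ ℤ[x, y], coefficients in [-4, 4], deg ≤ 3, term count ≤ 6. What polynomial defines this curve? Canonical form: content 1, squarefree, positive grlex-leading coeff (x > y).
2*x*y + 3*y^2 + x - 2*y + 2

1. deg p = 2.
2. Checking where it meets the axes: the curve avoids every integer y-axis point in the box; it meets the x-axis at x = -2 (among the integer gridlines).
3. Matching integer coefficients to the picture gives p.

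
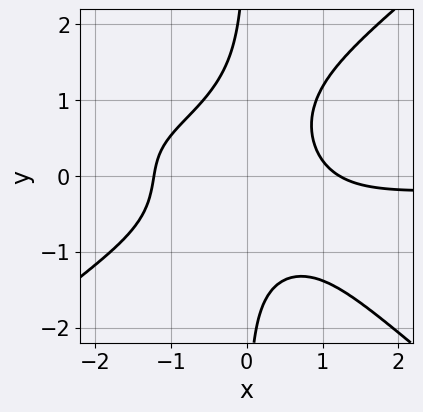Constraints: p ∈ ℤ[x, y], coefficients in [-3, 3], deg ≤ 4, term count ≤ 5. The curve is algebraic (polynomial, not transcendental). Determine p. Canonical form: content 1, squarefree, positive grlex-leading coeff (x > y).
Degree: no degree-3 curve has this shape, so deg p = 4.
From the axis intercepts and sections: it misses every integer gridline on the y-axis.
Assembling these constraints gives the stated polynomial.

2*x^3*y - 3*x*y^3 + 3*x^2*y + 2*x^2 - 3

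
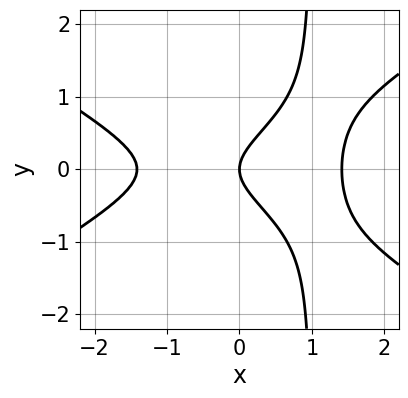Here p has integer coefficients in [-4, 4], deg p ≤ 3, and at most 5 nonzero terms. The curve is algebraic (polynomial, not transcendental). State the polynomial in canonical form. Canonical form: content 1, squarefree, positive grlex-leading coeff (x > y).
x^3 - 3*x*y^2 + 3*y^2 - 2*x

1. Degree: no degree-2 curve has this shape, so deg p = 3.
2. Symmetries: mirror symmetry y ↦ −y ⇒ only even powers of y.
3. From the visible intercepts: it meets the y-axis at y = 0 (among the integer gridlines); one x-axis crossing is at x = 0.
4. The integer polynomial consistent with all of this is the stated p.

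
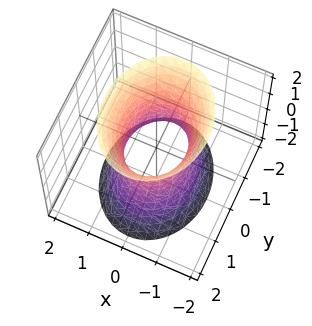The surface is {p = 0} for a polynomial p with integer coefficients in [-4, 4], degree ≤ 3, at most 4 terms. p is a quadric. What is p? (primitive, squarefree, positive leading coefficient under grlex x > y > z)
3*x^2 + 2*y^2 - z^2 - 2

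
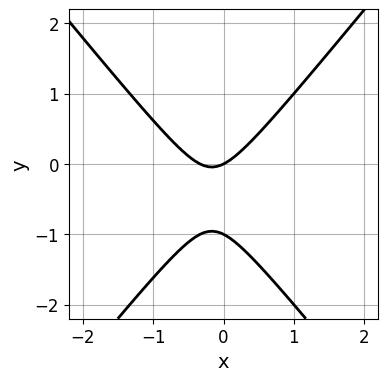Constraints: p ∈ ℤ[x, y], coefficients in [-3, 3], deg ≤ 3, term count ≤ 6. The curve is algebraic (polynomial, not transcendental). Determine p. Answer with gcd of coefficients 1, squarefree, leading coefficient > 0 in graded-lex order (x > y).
3*x^2 - 2*y^2 + x - 2*y

1. The degree is 2 — a generic line meets the curve in up to 2 points.
2. From the axis intercepts and sections: the y-axis gridline crossings are at y ∈ {-1, 0}; it meets the x-axis at x = 0 (among the integer gridlines).
3. Fitting integer coefficients to these (and the overall shape) gives p.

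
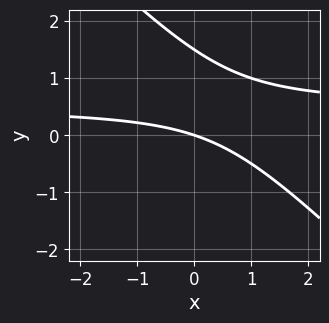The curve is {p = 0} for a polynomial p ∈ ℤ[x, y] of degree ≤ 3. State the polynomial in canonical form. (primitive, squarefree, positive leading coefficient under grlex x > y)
2*x*y + 2*y^2 - x - 3*y

(a) deg p = 2. No degree-1 curve has this shape.
(b) Observable constraints: it crosses the x-axis at the gridline x = 0; it crosses the y-axis at the gridline y = 0.
(c) Matching integer coefficients to the picture gives p.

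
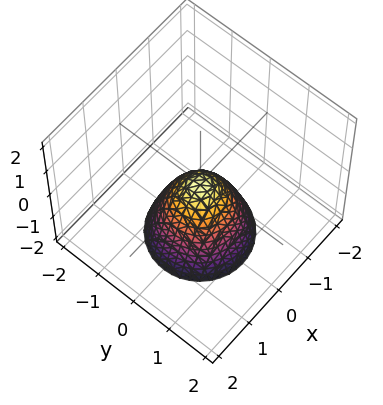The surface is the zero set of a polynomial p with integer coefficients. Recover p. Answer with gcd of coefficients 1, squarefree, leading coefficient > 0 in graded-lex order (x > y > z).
First, deg p = 2.
Then, by symmetry, the z-axis is an axis of rotation, so x and y enter only as x² + y².
Next, from the visible intercepts: it crosses the y-axis at the gridline y = 0; it crosses the z-axis at the gridline z = 0; a circular section at z = -2 has radius between 1 and 2; it meets the x-axis at x = 0 (among the integer gridlines).
Finally, fitting integer coefficients to these (and the overall shape) gives p.

3*x^2 + 3*y^2 + 2*z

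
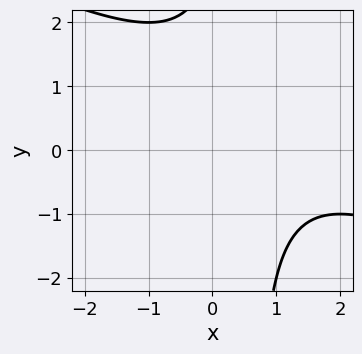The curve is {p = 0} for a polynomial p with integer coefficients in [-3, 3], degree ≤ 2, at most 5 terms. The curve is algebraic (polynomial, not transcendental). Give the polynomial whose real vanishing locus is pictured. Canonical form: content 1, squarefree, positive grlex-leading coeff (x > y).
x^2 + 2*x*y - 2*x - y + 3

First, deg p = 2. No degree-1 curve has this shape.
Then, from the axis intercepts and sections: the curve avoids every integer x-axis point in the box; the curve avoids every integer y-axis point in the box.
Finally, matching integer coefficients to the picture gives p.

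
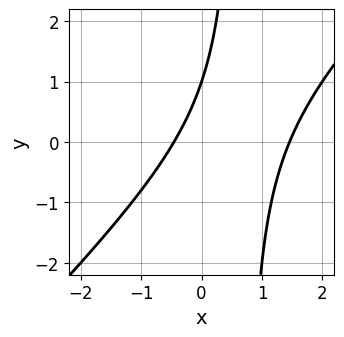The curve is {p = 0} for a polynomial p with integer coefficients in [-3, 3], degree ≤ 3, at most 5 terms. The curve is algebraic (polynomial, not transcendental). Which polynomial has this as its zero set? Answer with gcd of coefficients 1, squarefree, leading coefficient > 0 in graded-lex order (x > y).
deg p = 2. A generic line meets the curve in up to 2 points.
From the axis intercepts and sections: it crosses the y-axis at the gridline y = 1.
Putting this together gives p.

3*x^2 - 3*x*y - 3*x + 2*y - 2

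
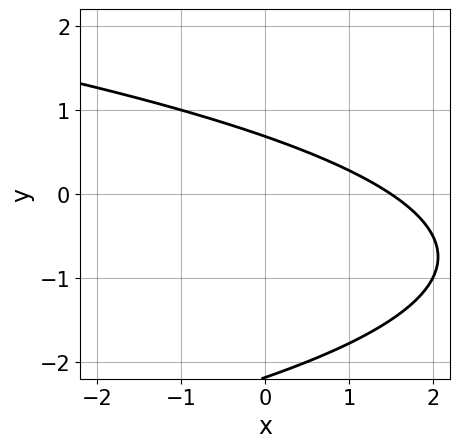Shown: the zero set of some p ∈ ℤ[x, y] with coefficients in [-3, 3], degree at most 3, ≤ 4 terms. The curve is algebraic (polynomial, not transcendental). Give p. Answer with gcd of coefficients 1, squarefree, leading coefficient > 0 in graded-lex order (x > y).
2*y^2 + 2*x + 3*y - 3

(a) Degree: no degree-1 curve has this shape, so deg p = 2.
(b) Putting this together gives p.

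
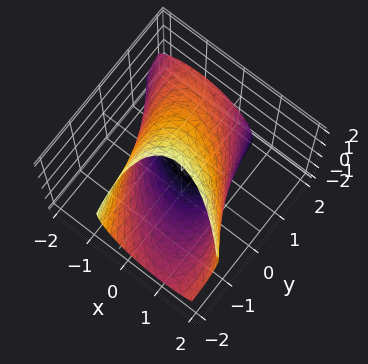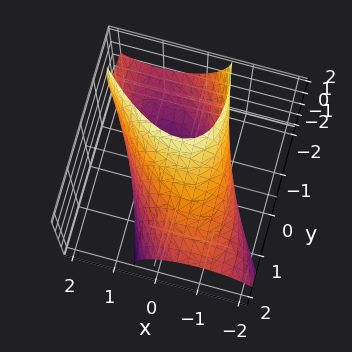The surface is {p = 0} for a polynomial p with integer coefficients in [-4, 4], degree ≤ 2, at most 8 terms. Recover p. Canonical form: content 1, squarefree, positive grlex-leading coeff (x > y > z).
(a) deg p = 2. No degree-1 surface has this shape.
(b) The integer polynomial consistent with all of this is the stated p.

2*x^2 + 2*x*y + y^2 + 2*y*z + z^2 - 3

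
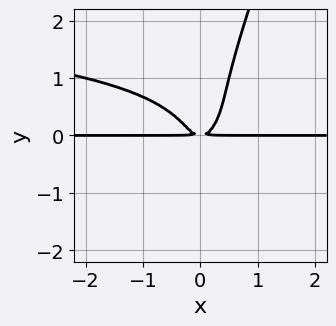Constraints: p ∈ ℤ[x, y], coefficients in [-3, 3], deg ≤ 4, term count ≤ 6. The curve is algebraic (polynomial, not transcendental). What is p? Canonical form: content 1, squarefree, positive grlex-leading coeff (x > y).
x^2*y^2 - 3*x*y^3 + y^4 - 3*x^2*y + y^2

First, deg p = 4. No degree-3 curve has this shape.
Next, observable constraints: every point of the x-axis in the box is on the curve.
Finally, putting this together gives p.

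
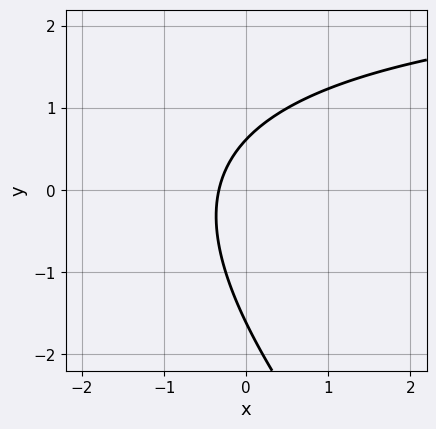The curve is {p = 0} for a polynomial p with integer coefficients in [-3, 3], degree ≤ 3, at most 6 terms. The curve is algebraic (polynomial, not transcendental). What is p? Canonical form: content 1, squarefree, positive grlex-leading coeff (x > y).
First, degree: no degree-1 curve has this shape, so deg p = 2.
Finally, solving for integer coefficients yields p as stated.

x*y + y^2 - 3*x + y - 1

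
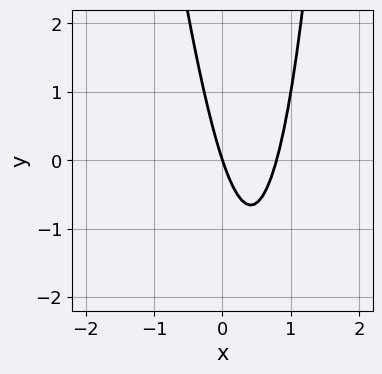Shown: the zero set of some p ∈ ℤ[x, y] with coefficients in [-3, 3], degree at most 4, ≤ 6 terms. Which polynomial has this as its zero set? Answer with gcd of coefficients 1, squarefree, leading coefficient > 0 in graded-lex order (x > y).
(a) Degree: a generic line meets the curve in up to 3 points, so deg p = 3.
(b) Checking where it meets the axes: one y-axis crossing is at y = 0; it meets the x-axis at x = 0 (among the integer gridlines).
(c) The integer polynomial consistent with all of this is the stated p.

x^3 + 3*x^2 - 3*x - y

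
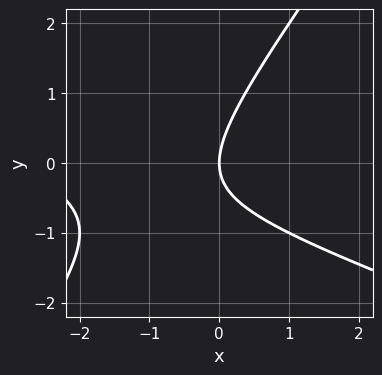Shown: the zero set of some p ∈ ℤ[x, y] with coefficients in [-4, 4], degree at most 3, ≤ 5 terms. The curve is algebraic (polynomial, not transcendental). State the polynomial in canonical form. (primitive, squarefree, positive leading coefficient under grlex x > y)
deg p = 2.
Reading off the gridlines: it meets the x-axis at x = 0 (among the integer gridlines); one y-axis crossing is at y = 0.
Putting this together gives p.

x^2 + 2*x*y - 2*y^2 + 3*x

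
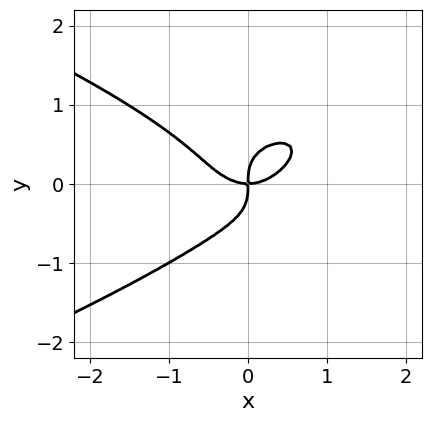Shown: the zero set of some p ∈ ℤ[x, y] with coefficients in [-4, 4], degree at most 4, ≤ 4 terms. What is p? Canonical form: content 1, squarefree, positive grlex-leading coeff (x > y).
First, deg p = 4. A generic line meets the curve in up to 4 points.
Next, against the integer gridlines: it meets the y-axis at y = 0 (among the integer gridlines); it crosses the x-axis at the gridline x = 0.
Finally, fitting integer coefficients to these (and the overall shape) gives p.

2*y^4 + x^3 - x*y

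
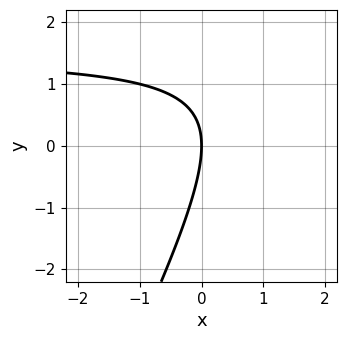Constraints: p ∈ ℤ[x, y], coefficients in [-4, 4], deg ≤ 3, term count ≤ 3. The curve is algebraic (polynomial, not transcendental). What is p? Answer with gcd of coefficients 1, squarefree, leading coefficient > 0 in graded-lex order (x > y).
2*x*y - y^2 - 3*x

First, the degree is 2 — no degree-1 curve has this shape.
Then, checking where it meets the axes: it meets the y-axis at y = 0 (among the integer gridlines); one x-axis crossing is at x = 0.
Finally, the integer polynomial consistent with all of this is the stated p.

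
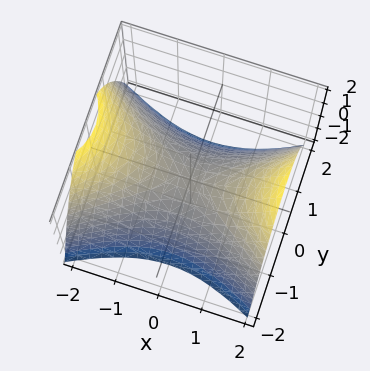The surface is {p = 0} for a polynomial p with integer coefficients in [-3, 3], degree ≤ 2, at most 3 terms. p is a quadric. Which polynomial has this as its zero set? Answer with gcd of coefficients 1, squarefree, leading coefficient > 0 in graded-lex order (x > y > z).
deg p = 2. A hyperbolic paraboloid; a quadric.
Symmetries: it's symmetric under y → −y, forcing even powers of y; the x ↦ −x reflection is a symmetry, so x appears only in even powers.
Observable constraints: one z-axis crossing is at z = 0; it meets the x-axis at x = 0 (among the integer gridlines); one y-axis crossing is at y = 0.
Together with the visible shape, these determine p as stated.

x^2 - 2*y^2 - 2*z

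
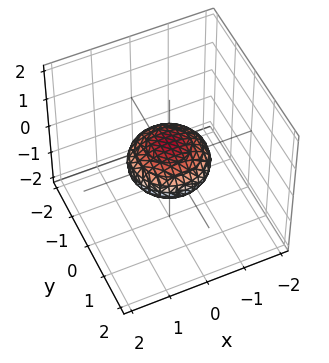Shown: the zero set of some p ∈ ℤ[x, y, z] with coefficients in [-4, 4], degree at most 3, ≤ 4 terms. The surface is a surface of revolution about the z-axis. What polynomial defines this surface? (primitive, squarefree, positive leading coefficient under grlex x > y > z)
x^2 + y^2 + 2*z^2 - 1

1. deg p = 2. A generic line meets the surface in up to 2 points.
2. By symmetry, the z-axis is an axis of rotation, so x and y enter only as x² + y².
3. Checking where it meets the axes: the y-axis gridline crossings are at y ∈ {-1, 1}; a circular section at z = 0 has radius exactly 1; the x-axis gridline crossings are at x ∈ {-1, 1}.
4. Putting this together gives p.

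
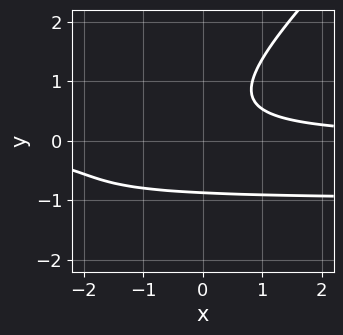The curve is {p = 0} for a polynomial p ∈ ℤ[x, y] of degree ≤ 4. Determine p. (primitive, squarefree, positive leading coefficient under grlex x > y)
The degree is 3 — a generic line meets the curve in up to 3 points.
Checking where it meets the axes: it misses every integer gridline on the x-axis.
Fitting integer coefficients to these (and the overall shape) gives p.

3*x*y^2 - 3*y^3 + 3*x*y - 2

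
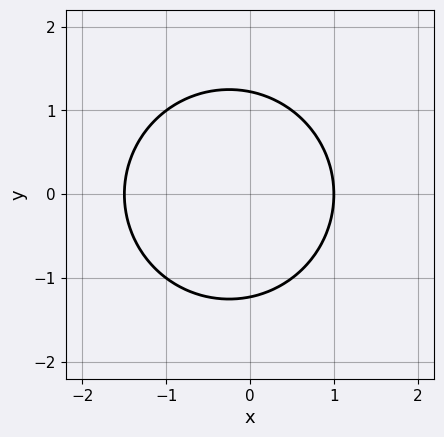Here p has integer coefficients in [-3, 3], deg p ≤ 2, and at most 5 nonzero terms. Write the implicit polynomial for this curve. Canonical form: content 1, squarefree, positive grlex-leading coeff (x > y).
The degree is 2 — a generic line meets the curve in up to 2 points.
Symmetries: mirror symmetry y ↦ −y ⇒ only even powers of y.
From the axis intercepts and sections: it crosses the x-axis at the gridline x = 1.
The integer polynomial consistent with all of this is the stated p.

2*x^2 + 2*y^2 + x - 3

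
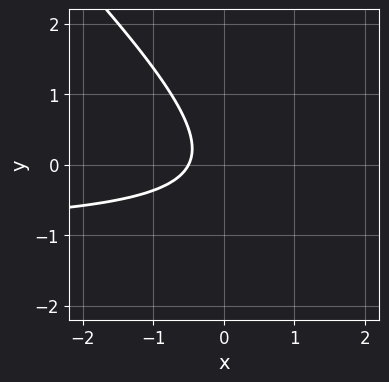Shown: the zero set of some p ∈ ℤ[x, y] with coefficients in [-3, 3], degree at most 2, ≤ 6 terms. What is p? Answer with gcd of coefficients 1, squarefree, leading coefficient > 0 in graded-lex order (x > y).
The degree is 2 — the shape is more complex than any degree-1 curve.
Observable constraints: no y-intercept at any integer in the box.
Assembling these constraints gives the stated polynomial.

2*x*y + 2*y^2 + 2*x + 1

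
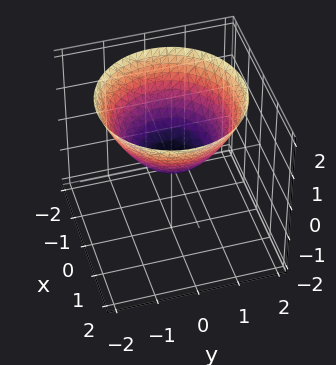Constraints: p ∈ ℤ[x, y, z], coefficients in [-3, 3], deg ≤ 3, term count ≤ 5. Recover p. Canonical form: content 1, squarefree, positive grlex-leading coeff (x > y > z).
1. The degree is 2 — a paraboloid; a quadric.
2. Symmetry: every cross-section ⟂ z is a circle, so x, y appear only via x² + y².
3. From the axis intercepts and sections: one x-axis crossing is at x = 0; a circular section at z = 2 has radius between 1 and 2; it crosses the z-axis at the gridline z = 0; one y-axis crossing is at y = 0.
4. Fitting integer coefficients to these (and the overall shape) gives p.

2*x^2 + 2*y^2 - 3*z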